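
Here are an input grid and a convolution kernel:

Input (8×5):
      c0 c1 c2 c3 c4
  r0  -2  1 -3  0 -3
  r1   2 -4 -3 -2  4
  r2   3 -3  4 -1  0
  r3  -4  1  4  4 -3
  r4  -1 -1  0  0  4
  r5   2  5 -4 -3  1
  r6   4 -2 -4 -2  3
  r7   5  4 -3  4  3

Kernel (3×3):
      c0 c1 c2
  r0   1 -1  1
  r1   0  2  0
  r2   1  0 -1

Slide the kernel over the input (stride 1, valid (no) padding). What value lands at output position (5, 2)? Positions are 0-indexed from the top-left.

-10

The receptive field on the input at this output position is [-4 -3 1 / -4 -2 3 / -3 4 3]. Elementwise product with the kernel and sum: -4·1 + -3·-1 + 1·1 + -2·2 + -3·1 + 3·-1.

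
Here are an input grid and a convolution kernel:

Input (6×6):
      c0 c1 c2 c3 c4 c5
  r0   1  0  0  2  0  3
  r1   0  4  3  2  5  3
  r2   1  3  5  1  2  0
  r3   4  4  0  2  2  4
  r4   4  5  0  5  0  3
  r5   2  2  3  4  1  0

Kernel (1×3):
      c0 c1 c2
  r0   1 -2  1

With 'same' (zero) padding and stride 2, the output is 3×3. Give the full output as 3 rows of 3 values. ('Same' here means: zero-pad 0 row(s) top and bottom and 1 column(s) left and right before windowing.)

Output[0,0]: The receptive field on the zero-padded input at this output position is [0 1 0]. Elementwise product with the kernel and sum: 0·1 + 1·-2 + 0·1.
Output[0,1]: The receptive field on the zero-padded input at this output position is [0 0 2]. Elementwise product with the kernel and sum: 0·1 + 0·-2 + 2·1.

-2 2 5
1 -6 -3
-3 10 8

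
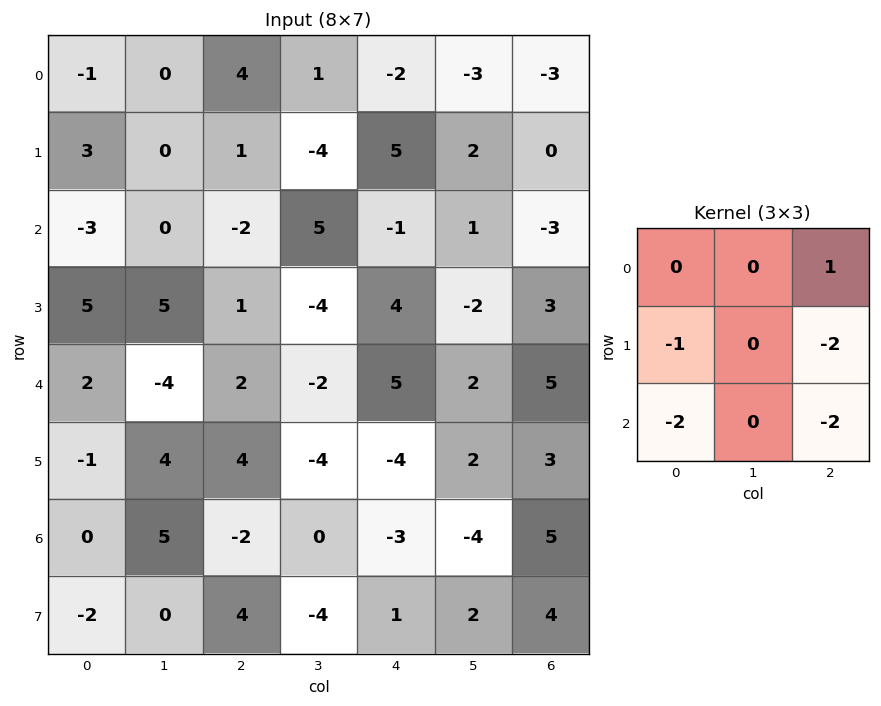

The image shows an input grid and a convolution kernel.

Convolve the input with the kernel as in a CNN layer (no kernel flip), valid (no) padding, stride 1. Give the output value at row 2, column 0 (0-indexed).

The receptive field on the input at this output position is [-3 0 -2 / 5 5 1 / 2 -4 2]. Elementwise product with the kernel and sum: -2·1 + 5·-1 + 1·-2 + 2·-2 + 2·-2.

-17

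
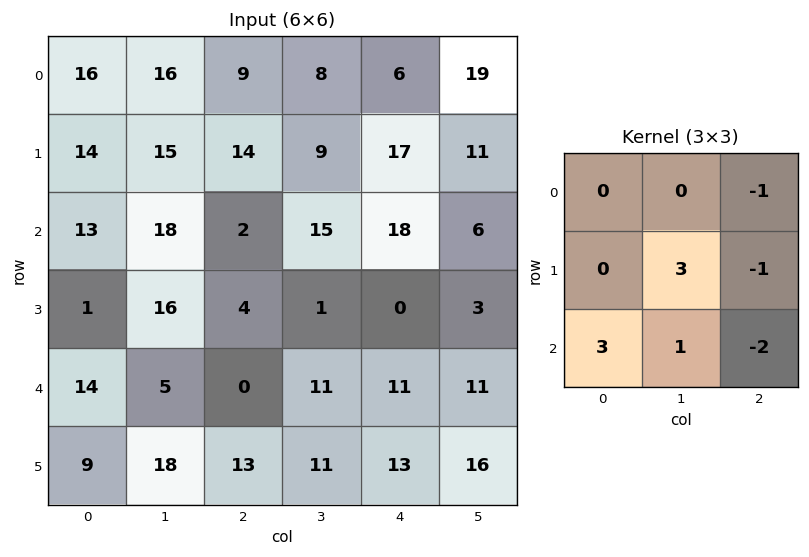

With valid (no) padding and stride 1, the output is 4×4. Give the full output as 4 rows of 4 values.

75 51 -11 72
49 32 23 34
89 -11 -26 13
30 33 46 33

Output[0,0]: The receptive field on the input at this output position is [16 16 9 / 14 15 14 / 13 18 2]. Elementwise product with the kernel and sum: 9·-1 + 15·3 + 14·-1 + 13·3 + 18·1 + 2·-2.
Output[0,1]: The receptive field on the input at this output position is [16 9 8 / 15 14 9 / 18 2 15]. Elementwise product with the kernel and sum: 8·-1 + 14·3 + 9·-1 + 18·3 + 2·1 + 15·-2.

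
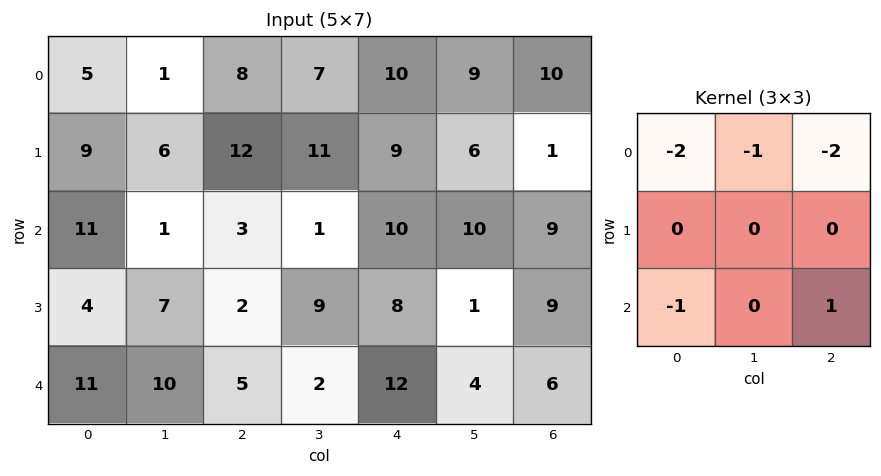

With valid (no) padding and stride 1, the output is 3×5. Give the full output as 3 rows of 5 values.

Output[0,0]: The receptive field on the input at this output position is [5 1 8 / 9 6 12 / 11 1 3]. Elementwise product with the kernel and sum: 5·-2 + 1·-1 + 8·-2 + 11·-1 + 3·1.
Output[0,1]: The receptive field on the input at this output position is [1 8 7 / 6 12 11 / 1 3 1]. Elementwise product with the kernel and sum: 1·-2 + 8·-1 + 7·-2 + 1·-1 + 1·1.

-35 -24 -36 -33 -50
-50 -44 -47 -51 -25
-35 -15 -20 -30 -54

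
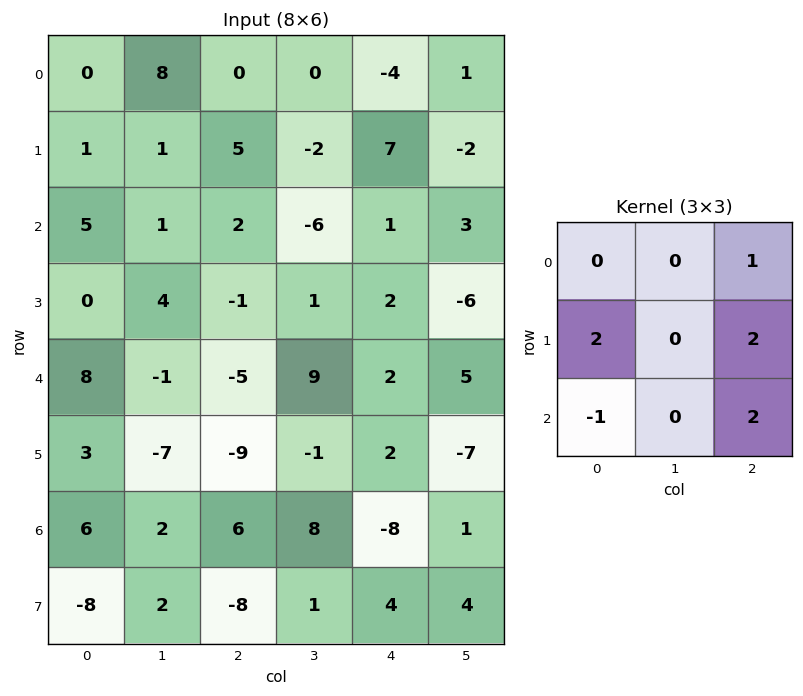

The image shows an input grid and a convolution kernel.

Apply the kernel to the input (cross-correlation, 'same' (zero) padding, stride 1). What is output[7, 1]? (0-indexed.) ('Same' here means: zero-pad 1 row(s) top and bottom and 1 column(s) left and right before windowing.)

The receptive field on the zero-padded input at this output position is [6 2 6 / -8 2 -8 / 0 0 0]. Elementwise product with the kernel and sum: 6·1 + -8·2 + -8·2 + 0·-1 + 0·2.

-26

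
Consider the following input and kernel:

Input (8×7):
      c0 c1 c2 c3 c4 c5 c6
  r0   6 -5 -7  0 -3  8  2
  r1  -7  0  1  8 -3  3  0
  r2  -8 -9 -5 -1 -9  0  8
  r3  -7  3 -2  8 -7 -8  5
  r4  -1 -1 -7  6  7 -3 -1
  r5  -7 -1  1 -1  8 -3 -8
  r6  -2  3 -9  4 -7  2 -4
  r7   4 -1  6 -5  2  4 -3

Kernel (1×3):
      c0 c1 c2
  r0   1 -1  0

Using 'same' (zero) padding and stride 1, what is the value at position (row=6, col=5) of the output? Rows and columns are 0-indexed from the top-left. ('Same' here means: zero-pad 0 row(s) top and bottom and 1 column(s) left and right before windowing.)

The receptive field on the zero-padded input at this output position is [-7 2 -4]. Elementwise product with the kernel and sum: -7·1 + 2·-1.

-9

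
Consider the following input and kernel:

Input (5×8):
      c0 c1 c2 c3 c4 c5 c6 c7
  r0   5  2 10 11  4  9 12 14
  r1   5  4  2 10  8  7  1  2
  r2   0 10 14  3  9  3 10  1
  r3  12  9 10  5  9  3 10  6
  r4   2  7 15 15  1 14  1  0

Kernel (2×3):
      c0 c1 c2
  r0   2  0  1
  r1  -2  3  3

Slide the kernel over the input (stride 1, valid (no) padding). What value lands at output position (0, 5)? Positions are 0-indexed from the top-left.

27

The receptive field on the input at this output position is [9 12 14 / 7 1 2]. Elementwise product with the kernel and sum: 9·2 + 14·1 + 7·-2 + 1·3 + 2·3.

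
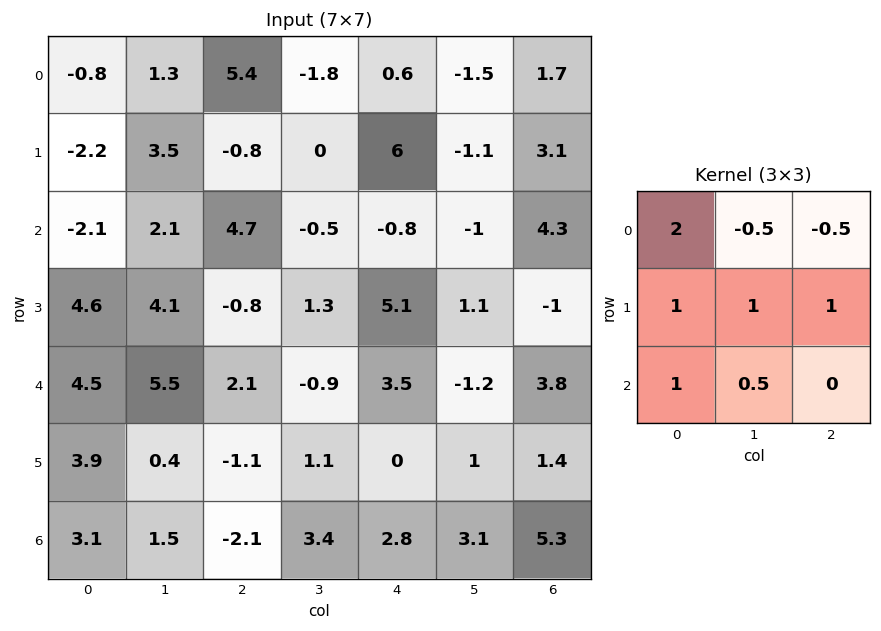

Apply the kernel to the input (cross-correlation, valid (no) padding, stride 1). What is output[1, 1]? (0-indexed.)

17.4

The receptive field on the input at this output position is [3.5 -0.8 0 / 2.1 4.7 -0.5 / 4.1 -0.8 1.3]. Elementwise product with the kernel and sum: 3.5·2 + -0.8·-0.5 + 0·-0.5 + 2.1·1 + 4.7·1 + -0.5·1 + 4.1·1 + -0.8·0.5.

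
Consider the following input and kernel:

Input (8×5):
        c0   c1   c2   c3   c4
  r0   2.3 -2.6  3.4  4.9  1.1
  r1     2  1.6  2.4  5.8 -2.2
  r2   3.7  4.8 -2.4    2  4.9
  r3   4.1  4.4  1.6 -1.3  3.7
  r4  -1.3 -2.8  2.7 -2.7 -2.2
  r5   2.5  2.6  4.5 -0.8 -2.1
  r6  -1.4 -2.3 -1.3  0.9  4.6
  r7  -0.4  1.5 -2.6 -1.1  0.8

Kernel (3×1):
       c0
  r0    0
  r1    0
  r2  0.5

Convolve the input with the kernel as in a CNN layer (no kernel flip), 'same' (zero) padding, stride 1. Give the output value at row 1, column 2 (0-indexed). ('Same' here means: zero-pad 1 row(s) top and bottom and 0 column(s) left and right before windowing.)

The receptive field on the zero-padded input at this output position is [3.4 / 2.4 / -2.4]. Elementwise product with the kernel and sum: -2.4·0.5.

-1.2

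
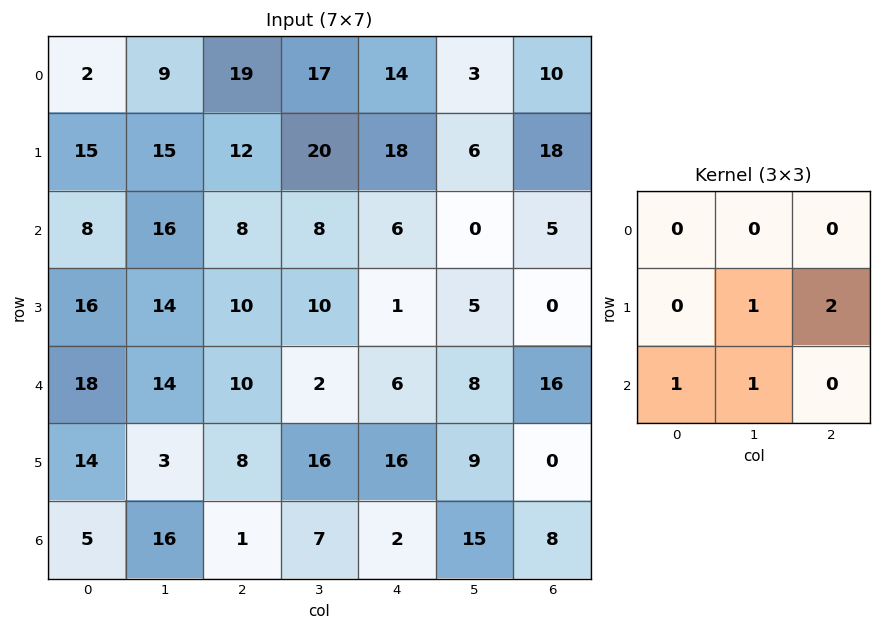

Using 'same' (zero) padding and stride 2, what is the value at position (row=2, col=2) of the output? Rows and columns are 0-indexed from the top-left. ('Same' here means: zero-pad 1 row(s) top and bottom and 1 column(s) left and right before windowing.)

The receptive field on the zero-padded input at this output position is [10 1 5 / 2 6 8 / 16 16 9]. Elementwise product with the kernel and sum: 6·1 + 8·2 + 16·1 + 16·1.

54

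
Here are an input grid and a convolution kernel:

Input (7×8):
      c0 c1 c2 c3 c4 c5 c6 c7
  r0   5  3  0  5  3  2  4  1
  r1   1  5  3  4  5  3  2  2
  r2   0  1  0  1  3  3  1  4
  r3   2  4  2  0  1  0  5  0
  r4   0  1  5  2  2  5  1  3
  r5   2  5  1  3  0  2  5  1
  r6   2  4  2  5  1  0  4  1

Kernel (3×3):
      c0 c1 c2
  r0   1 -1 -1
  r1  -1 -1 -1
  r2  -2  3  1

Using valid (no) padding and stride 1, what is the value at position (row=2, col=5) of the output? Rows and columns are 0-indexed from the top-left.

-11

The receptive field on the input at this output position is [3 1 4 / 0 5 0 / 5 1 3]. Elementwise product with the kernel and sum: 3·1 + 1·-1 + 4·-1 + 0·-1 + 5·-1 + 0·-1 + 5·-2 + 1·3 + 3·1.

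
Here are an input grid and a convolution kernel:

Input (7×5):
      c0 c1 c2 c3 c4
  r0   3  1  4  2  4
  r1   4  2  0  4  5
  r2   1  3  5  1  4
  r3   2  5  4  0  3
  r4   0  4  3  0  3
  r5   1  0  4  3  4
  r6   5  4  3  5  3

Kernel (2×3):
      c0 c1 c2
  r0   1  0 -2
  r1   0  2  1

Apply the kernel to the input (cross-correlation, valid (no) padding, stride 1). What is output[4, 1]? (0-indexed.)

The receptive field on the input at this output position is [4 3 0 / 0 4 3]. Elementwise product with the kernel and sum: 4·1 + 0·-2 + 4·2 + 3·1.

15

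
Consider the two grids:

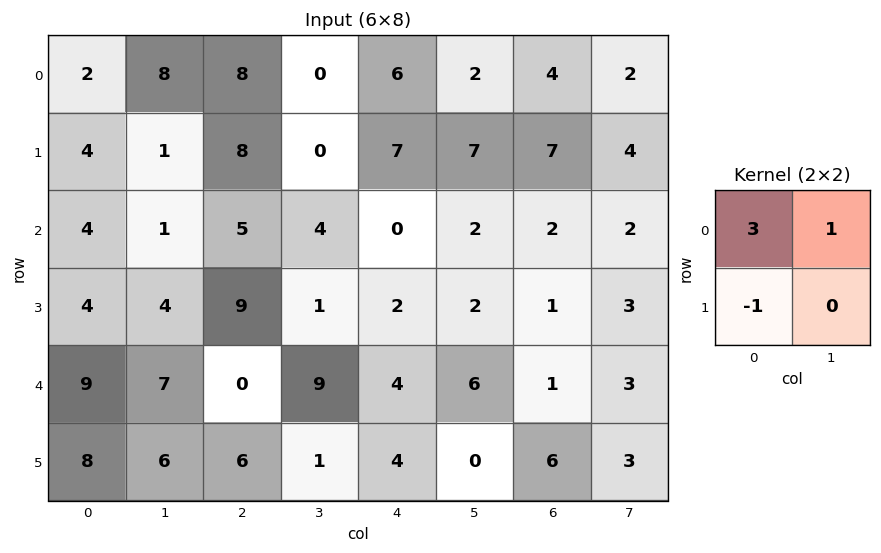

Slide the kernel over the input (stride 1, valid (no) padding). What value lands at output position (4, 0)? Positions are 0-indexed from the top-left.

The receptive field on the input at this output position is [9 7 / 8 6]. Elementwise product with the kernel and sum: 9·3 + 7·1 + 8·-1.

26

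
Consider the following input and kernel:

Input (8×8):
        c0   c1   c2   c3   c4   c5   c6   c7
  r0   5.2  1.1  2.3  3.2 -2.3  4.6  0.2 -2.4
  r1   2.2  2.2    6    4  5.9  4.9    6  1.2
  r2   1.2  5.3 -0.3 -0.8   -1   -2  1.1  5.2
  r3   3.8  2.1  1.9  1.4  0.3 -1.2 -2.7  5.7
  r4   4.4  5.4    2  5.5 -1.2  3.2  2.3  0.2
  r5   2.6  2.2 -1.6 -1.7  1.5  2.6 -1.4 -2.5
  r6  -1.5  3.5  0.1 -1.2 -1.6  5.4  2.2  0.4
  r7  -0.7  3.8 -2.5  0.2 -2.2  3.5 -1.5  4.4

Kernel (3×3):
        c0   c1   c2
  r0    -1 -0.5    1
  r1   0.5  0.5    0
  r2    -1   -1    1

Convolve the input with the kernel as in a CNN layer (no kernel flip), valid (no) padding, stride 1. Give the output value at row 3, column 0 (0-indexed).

-4.45

The receptive field on the input at this output position is [3.8 2.1 1.9 / 4.4 5.4 2 / 2.6 2.2 -1.6]. Elementwise product with the kernel and sum: 3.8·-1 + 2.1·-0.5 + 1.9·1 + 4.4·0.5 + 5.4·0.5 + 2.6·-1 + 2.2·-1 + -1.6·1.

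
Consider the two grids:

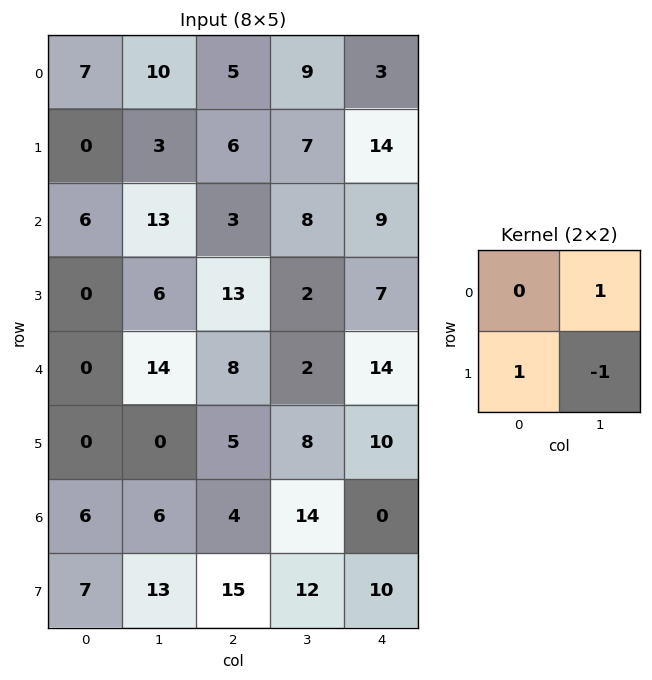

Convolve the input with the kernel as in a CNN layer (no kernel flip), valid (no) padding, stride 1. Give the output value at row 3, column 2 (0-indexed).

The receptive field on the input at this output position is [13 2 / 8 2]. Elementwise product with the kernel and sum: 2·1 + 8·1 + 2·-1.

8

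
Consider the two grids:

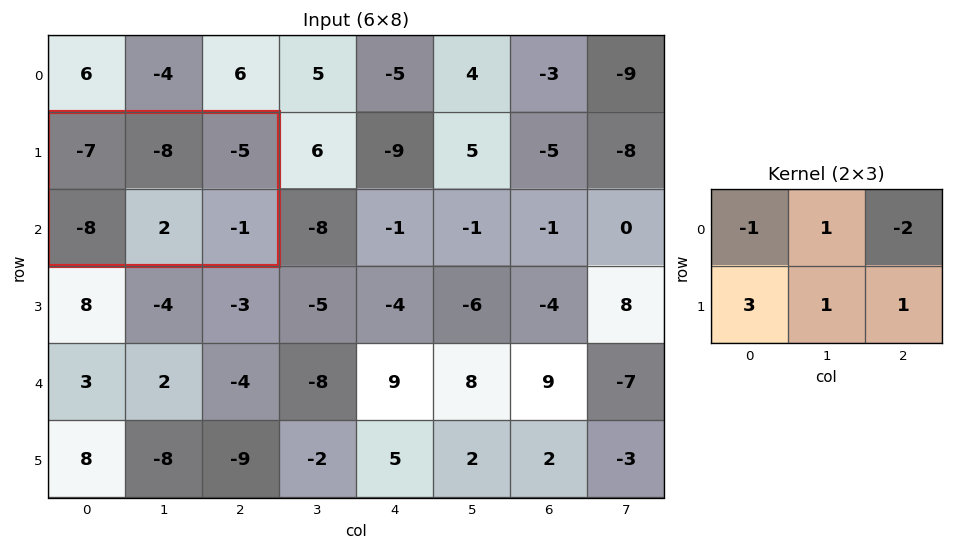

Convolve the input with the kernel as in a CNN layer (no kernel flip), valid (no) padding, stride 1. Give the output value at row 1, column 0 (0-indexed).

The receptive field on the input at this output position is [-7 -8 -5 / -8 2 -1]. Elementwise product with the kernel and sum: -7·-1 + -8·1 + -5·-2 + -8·3 + 2·1 + -1·1.

-14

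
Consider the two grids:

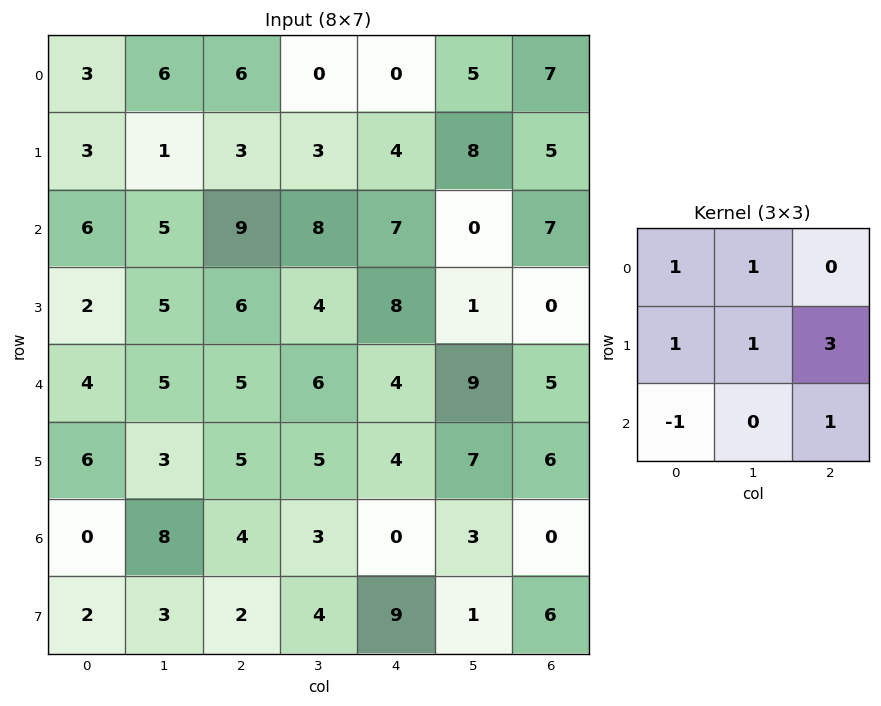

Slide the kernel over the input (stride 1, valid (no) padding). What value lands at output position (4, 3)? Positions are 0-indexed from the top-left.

40

The receptive field on the input at this output position is [6 4 9 / 5 4 7 / 3 0 3]. Elementwise product with the kernel and sum: 6·1 + 4·1 + 5·1 + 4·1 + 7·3 + 3·-1 + 3·1.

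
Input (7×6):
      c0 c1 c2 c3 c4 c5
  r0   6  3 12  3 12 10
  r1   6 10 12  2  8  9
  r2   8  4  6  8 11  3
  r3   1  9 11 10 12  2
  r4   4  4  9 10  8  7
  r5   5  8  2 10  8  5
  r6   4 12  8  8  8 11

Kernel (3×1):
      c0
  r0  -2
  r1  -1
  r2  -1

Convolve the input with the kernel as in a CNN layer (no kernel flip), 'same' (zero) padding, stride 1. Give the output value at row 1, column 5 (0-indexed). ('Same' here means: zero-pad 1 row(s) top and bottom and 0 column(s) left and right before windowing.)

The receptive field on the zero-padded input at this output position is [10 / 9 / 3]. Elementwise product with the kernel and sum: 10·-2 + 9·-1 + 3·-1.

-32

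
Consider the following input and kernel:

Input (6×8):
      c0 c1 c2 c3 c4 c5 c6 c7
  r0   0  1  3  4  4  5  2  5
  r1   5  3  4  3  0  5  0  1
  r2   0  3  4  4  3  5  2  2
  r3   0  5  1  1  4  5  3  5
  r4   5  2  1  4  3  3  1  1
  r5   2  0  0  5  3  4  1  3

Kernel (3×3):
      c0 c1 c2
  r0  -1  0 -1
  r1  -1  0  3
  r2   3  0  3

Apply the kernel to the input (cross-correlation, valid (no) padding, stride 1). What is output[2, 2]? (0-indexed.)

16

The receptive field on the input at this output position is [4 4 3 / 1 1 4 / 1 4 3]. Elementwise product with the kernel and sum: 4·-1 + 3·-1 + 1·-1 + 4·3 + 1·3 + 3·3.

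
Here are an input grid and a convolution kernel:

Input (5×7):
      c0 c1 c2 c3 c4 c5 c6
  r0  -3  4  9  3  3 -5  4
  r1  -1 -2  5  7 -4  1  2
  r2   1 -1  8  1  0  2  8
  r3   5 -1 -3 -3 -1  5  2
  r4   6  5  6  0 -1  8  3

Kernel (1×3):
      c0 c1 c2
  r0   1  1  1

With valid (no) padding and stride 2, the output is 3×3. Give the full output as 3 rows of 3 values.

10 15 2
8 9 10
17 5 10

Output[0,0]: The receptive field on the input at this output position is [-3 4 9]. Elementwise product with the kernel and sum: -3·1 + 4·1 + 9·1.
Output[0,1]: The receptive field on the input at this output position is [9 3 3]. Elementwise product with the kernel and sum: 9·1 + 3·1 + 3·1.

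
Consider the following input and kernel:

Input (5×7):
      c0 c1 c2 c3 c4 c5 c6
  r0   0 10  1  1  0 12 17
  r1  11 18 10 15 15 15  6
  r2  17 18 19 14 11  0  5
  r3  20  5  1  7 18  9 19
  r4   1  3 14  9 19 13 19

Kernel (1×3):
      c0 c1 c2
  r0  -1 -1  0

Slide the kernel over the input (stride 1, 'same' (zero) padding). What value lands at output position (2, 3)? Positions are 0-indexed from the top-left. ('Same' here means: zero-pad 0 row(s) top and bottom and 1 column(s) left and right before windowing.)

The receptive field on the zero-padded input at this output position is [19 14 11]. Elementwise product with the kernel and sum: 19·-1 + 14·-1.

-33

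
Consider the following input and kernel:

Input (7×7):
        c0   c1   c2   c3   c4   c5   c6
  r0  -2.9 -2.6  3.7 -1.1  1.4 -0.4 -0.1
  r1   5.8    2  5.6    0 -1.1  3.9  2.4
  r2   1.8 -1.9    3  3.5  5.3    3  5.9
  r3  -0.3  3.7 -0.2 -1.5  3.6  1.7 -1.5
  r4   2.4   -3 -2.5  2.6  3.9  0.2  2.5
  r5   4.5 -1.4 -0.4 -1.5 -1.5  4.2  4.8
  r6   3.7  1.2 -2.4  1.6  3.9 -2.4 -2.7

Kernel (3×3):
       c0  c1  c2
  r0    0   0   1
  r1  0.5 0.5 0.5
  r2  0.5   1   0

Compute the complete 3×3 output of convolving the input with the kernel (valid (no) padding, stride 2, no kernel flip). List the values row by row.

Output[0,0]: The receptive field on the input at this output position is [-2.9 -2.6 3.7 / 5.8 2 5.6 / 1.8 -1.9 3]. Elementwise product with the kernel and sum: 3.7·1 + 5.8·0.5 + 2·0.5 + 5.6·0.5 + 1.8·0.5 + -1.9·1.
Output[0,1]: The receptive field on the input at this output position is [3.7 -1.1 1.4 / 5.6 0 -1.1 / 3 3.5 5.3]. Elementwise product with the kernel and sum: 1.4·1 + 5.6·0.5 + 0·0.5 + -1.1·0.5 + 3·0.5 + 3.5·1.

9.4 8.65 8.15
2.8 7.6 9.95
1.9 2.6 5.8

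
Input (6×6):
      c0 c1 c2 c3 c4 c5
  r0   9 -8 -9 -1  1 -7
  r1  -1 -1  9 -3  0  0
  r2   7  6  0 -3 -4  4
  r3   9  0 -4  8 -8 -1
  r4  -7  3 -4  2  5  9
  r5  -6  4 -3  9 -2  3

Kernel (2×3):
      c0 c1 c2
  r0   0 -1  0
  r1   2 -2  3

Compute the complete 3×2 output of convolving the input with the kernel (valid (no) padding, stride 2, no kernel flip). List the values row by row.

35 25
0 -45
-32 -32

Output[0,0]: The receptive field on the input at this output position is [9 -8 -9 / -1 -1 9]. Elementwise product with the kernel and sum: -8·-1 + -1·2 + -1·-2 + 9·3.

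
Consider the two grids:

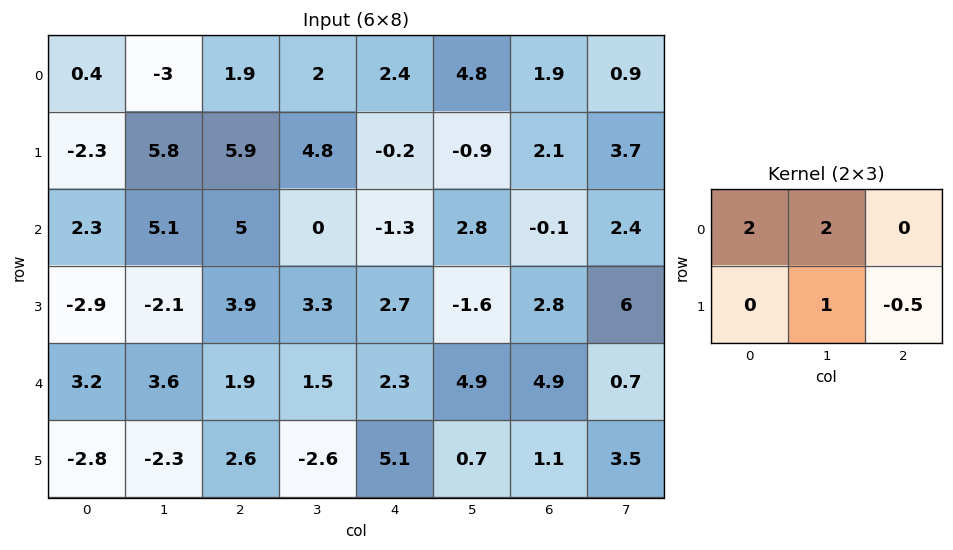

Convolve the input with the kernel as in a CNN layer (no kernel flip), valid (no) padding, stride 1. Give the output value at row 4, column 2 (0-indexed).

1.65

The receptive field on the input at this output position is [1.9 1.5 2.3 / 2.6 -2.6 5.1]. Elementwise product with the kernel and sum: 1.9·2 + 1.5·2 + -2.6·1 + 5.1·-0.5.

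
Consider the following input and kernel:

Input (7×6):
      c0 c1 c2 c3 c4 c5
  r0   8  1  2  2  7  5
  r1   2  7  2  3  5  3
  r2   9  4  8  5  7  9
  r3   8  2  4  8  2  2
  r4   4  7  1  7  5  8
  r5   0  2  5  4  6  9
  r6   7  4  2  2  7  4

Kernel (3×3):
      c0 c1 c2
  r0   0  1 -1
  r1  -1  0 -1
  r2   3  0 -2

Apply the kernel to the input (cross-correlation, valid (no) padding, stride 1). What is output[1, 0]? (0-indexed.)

The receptive field on the input at this output position is [2 7 2 / 9 4 8 / 8 2 4]. Elementwise product with the kernel and sum: 7·1 + 2·-1 + 9·-1 + 8·-1 + 8·3 + 4·-2.

4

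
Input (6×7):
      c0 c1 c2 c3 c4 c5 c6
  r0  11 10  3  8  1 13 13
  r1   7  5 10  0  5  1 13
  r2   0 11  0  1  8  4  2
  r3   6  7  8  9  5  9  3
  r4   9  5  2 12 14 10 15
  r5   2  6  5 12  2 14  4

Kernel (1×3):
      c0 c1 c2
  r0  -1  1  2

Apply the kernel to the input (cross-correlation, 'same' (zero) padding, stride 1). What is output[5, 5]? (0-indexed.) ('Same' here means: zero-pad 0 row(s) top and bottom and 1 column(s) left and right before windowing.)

The receptive field on the zero-padded input at this output position is [2 14 4]. Elementwise product with the kernel and sum: 2·-1 + 14·1 + 4·2.

20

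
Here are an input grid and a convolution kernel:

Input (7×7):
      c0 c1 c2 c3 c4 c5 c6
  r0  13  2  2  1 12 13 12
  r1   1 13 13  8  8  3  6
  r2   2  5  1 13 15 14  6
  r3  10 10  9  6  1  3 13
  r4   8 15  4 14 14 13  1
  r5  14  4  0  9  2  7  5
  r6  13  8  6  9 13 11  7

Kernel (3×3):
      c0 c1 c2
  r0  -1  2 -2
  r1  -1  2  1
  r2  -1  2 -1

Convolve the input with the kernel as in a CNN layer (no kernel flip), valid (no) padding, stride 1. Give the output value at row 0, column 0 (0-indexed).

The receptive field on the input at this output position is [13 2 2 / 1 13 13 / 2 5 1]. Elementwise product with the kernel and sum: 13·-1 + 2·2 + 2·-2 + 1·-1 + 13·2 + 13·1 + 2·-1 + 5·2 + 1·-1.

32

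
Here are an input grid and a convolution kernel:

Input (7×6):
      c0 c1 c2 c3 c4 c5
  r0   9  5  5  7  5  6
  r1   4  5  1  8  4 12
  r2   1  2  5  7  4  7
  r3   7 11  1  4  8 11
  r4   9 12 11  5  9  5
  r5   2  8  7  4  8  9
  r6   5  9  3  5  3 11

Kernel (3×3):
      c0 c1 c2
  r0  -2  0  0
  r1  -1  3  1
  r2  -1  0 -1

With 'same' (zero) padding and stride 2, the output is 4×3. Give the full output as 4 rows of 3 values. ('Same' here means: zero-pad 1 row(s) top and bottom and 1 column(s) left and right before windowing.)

27 4 -6
-6 -5 -19
31 -8 6
24 -11 7

Output[0,0]: The receptive field on the zero-padded input at this output position is [0 0 0 / 0 9 5 / 0 4 5]. Elementwise product with the kernel and sum: 0·-2 + 0·-1 + 9·3 + 5·1 + 0·-1 + 5·-1.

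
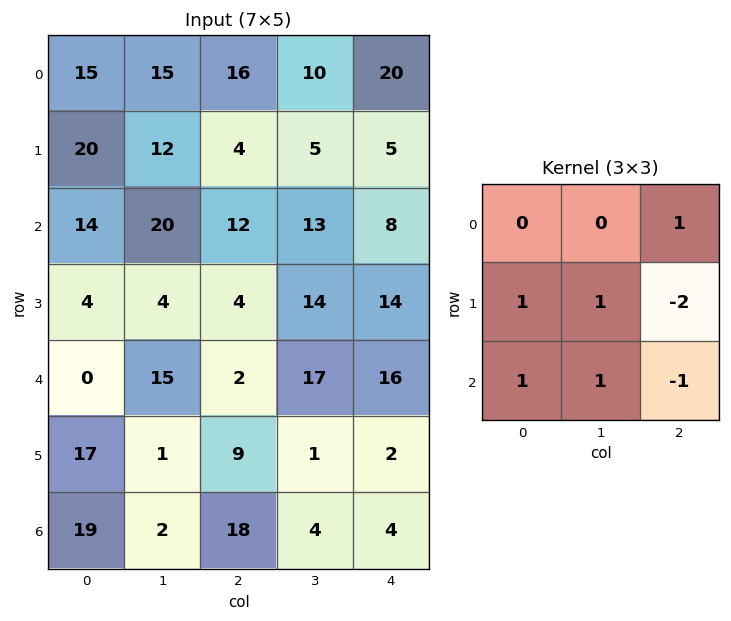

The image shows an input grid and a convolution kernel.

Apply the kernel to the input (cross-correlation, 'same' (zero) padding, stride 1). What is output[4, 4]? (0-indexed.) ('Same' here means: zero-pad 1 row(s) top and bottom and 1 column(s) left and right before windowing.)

The receptive field on the zero-padded input at this output position is [14 14 0 / 17 16 0 / 1 2 0]. Elementwise product with the kernel and sum: 0·1 + 17·1 + 16·1 + 0·-2 + 1·1 + 2·1 + 0·-1.

36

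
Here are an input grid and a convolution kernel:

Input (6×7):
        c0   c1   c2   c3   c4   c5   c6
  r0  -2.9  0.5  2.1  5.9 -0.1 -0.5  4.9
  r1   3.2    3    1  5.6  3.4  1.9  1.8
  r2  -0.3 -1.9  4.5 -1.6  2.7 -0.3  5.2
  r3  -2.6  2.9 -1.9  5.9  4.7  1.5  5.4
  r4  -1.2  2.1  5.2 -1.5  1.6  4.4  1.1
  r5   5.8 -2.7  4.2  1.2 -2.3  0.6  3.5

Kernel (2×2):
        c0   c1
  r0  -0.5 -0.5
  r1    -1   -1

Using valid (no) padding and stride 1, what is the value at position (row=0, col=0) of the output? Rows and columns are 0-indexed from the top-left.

-5

The receptive field on the input at this output position is [-2.9 0.5 / 3.2 3]. Elementwise product with the kernel and sum: -2.9·-0.5 + 0.5·-0.5 + 3.2·-1 + 3·-1.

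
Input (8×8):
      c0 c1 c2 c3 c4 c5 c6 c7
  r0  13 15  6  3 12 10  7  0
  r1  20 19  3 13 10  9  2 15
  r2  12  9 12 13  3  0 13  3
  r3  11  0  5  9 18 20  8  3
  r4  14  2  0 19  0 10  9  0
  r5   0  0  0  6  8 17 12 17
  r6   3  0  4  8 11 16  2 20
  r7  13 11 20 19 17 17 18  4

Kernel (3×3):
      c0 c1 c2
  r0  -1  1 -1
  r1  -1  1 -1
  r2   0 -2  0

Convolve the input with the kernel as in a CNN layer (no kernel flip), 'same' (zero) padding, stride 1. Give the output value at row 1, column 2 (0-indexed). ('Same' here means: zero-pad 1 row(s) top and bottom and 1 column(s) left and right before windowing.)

-65

The receptive field on the zero-padded input at this output position is [15 6 3 / 19 3 13 / 9 12 13]. Elementwise product with the kernel and sum: 15·-1 + 6·1 + 3·-1 + 19·-1 + 3·1 + 13·-1 + 12·-2.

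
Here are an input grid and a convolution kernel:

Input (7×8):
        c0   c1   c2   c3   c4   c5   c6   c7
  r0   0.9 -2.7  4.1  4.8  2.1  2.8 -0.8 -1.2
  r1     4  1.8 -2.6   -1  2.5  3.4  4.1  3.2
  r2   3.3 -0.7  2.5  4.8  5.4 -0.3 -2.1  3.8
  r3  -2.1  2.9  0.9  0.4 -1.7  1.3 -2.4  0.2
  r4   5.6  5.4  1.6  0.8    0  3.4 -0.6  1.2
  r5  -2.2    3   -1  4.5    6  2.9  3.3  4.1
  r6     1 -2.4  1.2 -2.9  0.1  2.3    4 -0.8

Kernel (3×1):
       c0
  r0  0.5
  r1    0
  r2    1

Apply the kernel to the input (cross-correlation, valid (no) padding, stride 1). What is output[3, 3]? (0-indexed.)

4.7

The receptive field on the input at this output position is [0.4 / 0.8 / 4.5]. Elementwise product with the kernel and sum: 0.4·0.5 + 4.5·1.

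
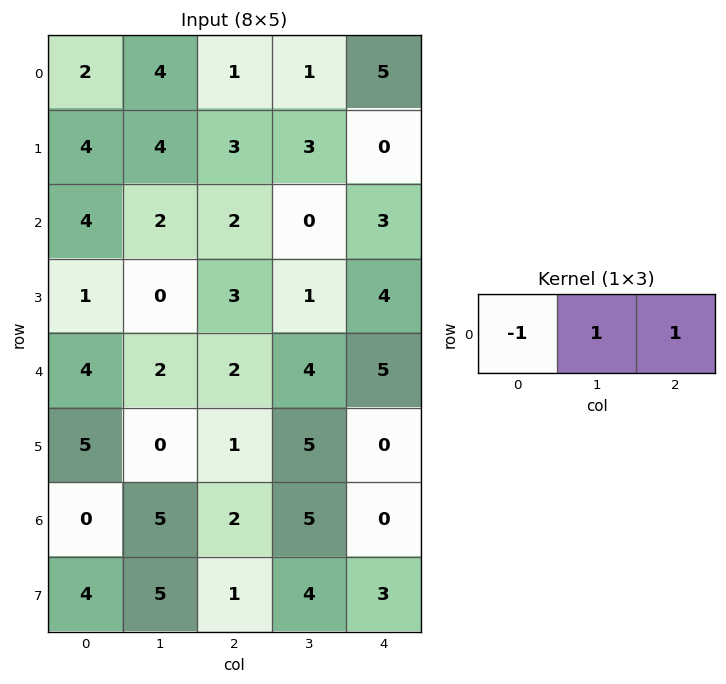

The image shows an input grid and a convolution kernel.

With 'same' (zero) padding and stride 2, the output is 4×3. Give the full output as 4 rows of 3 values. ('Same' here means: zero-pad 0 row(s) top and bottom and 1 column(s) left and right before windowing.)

Output[0,0]: The receptive field on the zero-padded input at this output position is [0 2 4]. Elementwise product with the kernel and sum: 0·-1 + 2·1 + 4·1.
Output[0,1]: The receptive field on the zero-padded input at this output position is [4 1 1]. Elementwise product with the kernel and sum: 4·-1 + 1·1 + 1·1.

6 -2 4
6 0 3
6 4 1
5 2 -5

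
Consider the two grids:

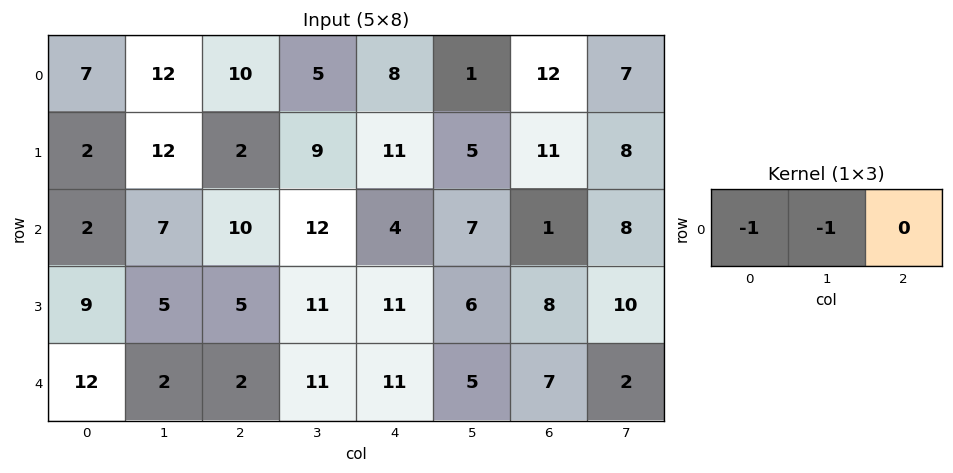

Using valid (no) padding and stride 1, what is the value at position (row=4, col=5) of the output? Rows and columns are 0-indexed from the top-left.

The receptive field on the input at this output position is [5 7 2]. Elementwise product with the kernel and sum: 5·-1 + 7·-1.

-12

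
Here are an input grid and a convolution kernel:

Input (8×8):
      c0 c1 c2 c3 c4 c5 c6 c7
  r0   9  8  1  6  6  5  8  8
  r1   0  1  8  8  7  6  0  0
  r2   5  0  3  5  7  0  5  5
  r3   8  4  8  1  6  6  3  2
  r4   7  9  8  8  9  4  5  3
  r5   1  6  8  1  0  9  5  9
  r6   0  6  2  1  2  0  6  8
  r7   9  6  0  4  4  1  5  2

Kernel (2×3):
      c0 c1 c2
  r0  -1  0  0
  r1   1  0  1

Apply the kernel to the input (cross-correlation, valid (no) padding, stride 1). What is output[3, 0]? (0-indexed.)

The receptive field on the input at this output position is [8 4 8 / 7 9 8]. Elementwise product with the kernel and sum: 8·-1 + 7·1 + 8·1.

7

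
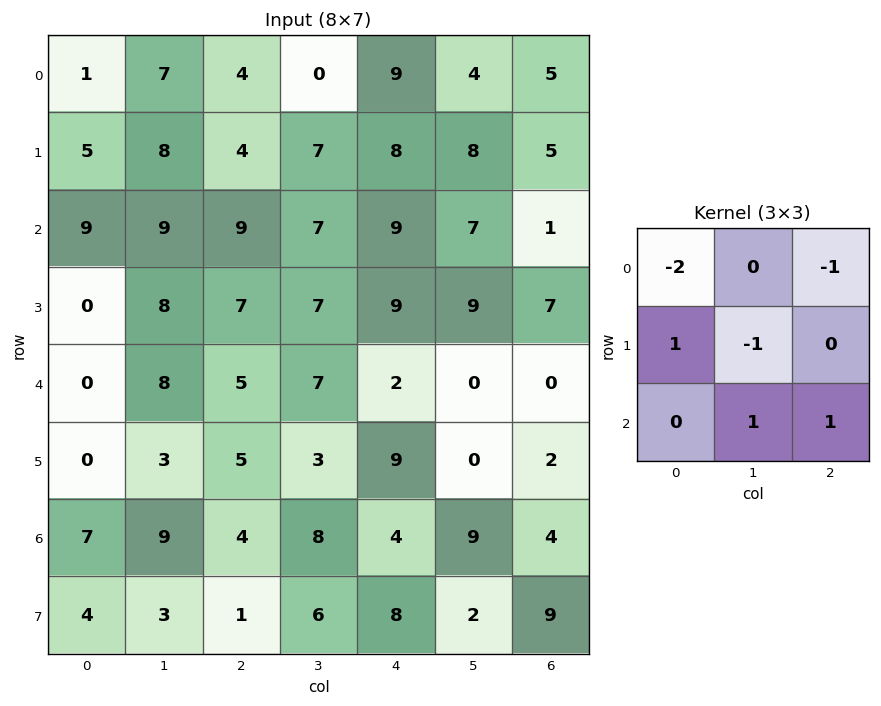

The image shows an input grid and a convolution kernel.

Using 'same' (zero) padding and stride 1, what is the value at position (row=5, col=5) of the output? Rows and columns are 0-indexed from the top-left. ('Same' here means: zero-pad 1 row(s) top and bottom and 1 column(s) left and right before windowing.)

The receptive field on the zero-padded input at this output position is [2 0 0 / 9 0 2 / 4 9 4]. Elementwise product with the kernel and sum: 2·-2 + 0·-1 + 9·1 + 0·-1 + 9·1 + 4·1.

18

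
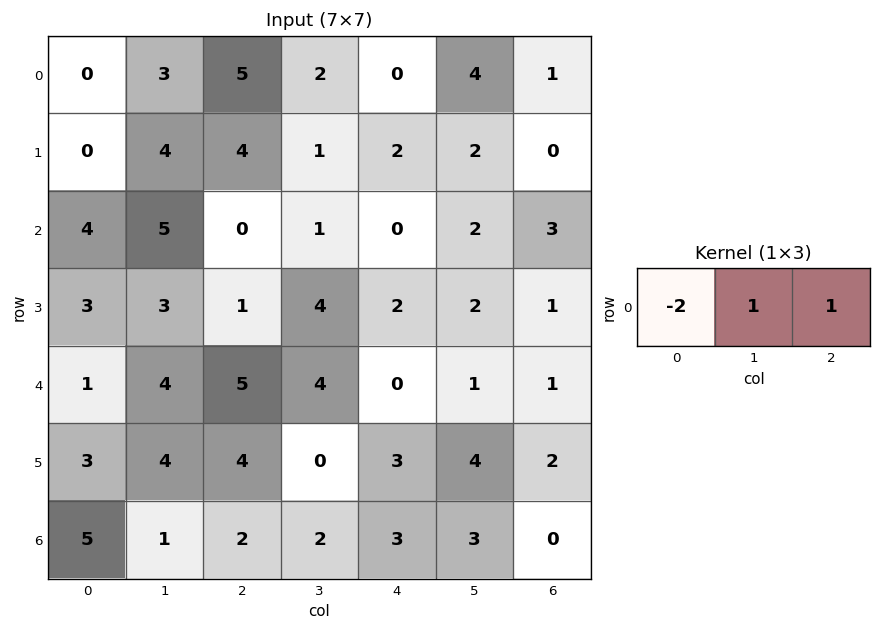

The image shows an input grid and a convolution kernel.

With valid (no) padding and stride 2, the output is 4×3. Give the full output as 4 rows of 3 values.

Output[0,0]: The receptive field on the input at this output position is [0 3 5]. Elementwise product with the kernel and sum: 0·-2 + 3·1 + 5·1.
Output[0,1]: The receptive field on the input at this output position is [5 2 0]. Elementwise product with the kernel and sum: 5·-2 + 2·1 + 0·1.

8 -8 5
-3 1 5
7 -6 2
-7 1 -3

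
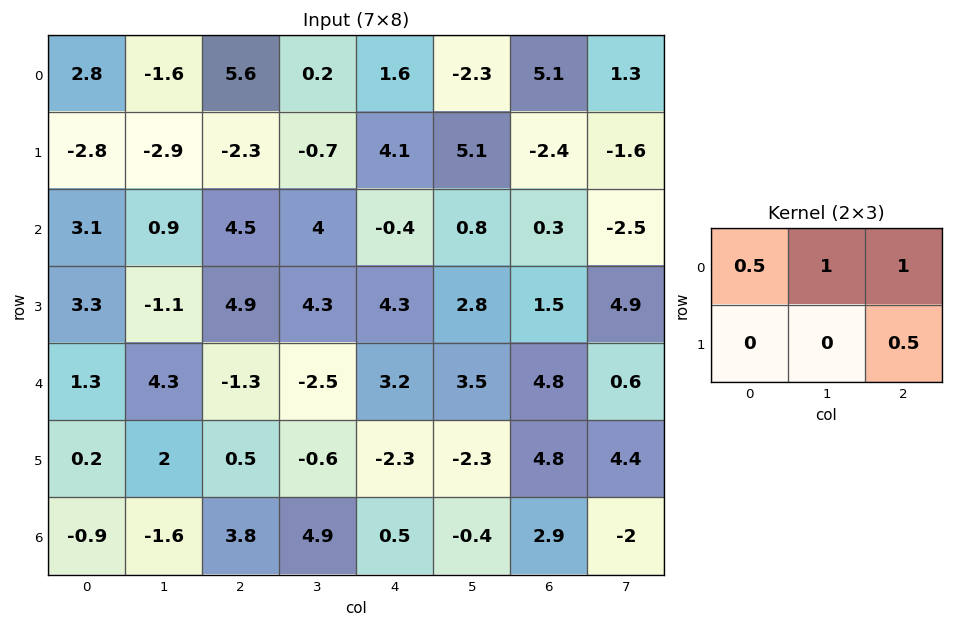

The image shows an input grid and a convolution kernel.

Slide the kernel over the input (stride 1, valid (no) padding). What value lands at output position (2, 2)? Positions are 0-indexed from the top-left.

The receptive field on the input at this output position is [4.5 4 -0.4 / 4.9 4.3 4.3]. Elementwise product with the kernel and sum: 4.5·0.5 + 4·1 + -0.4·1 + 4.3·0.5.

8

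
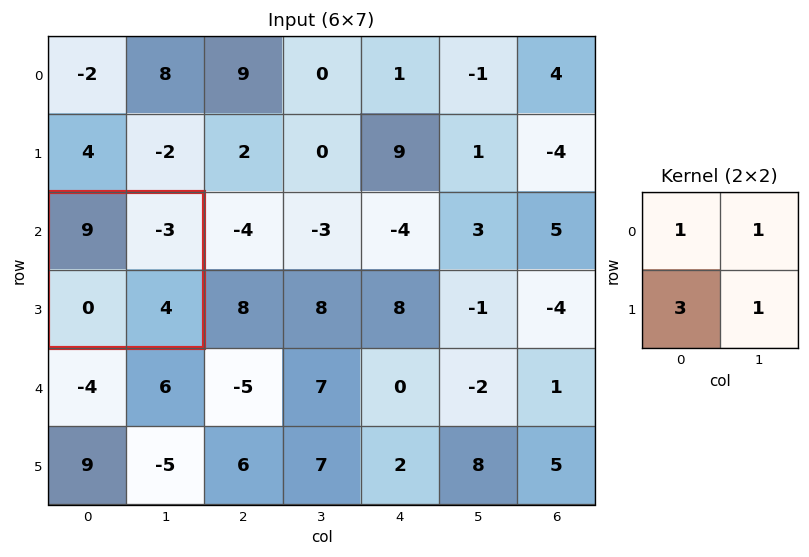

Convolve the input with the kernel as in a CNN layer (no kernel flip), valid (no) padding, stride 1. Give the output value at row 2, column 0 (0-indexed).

The receptive field on the input at this output position is [9 -3 / 0 4]. Elementwise product with the kernel and sum: 9·1 + -3·1 + 0·3 + 4·1.

10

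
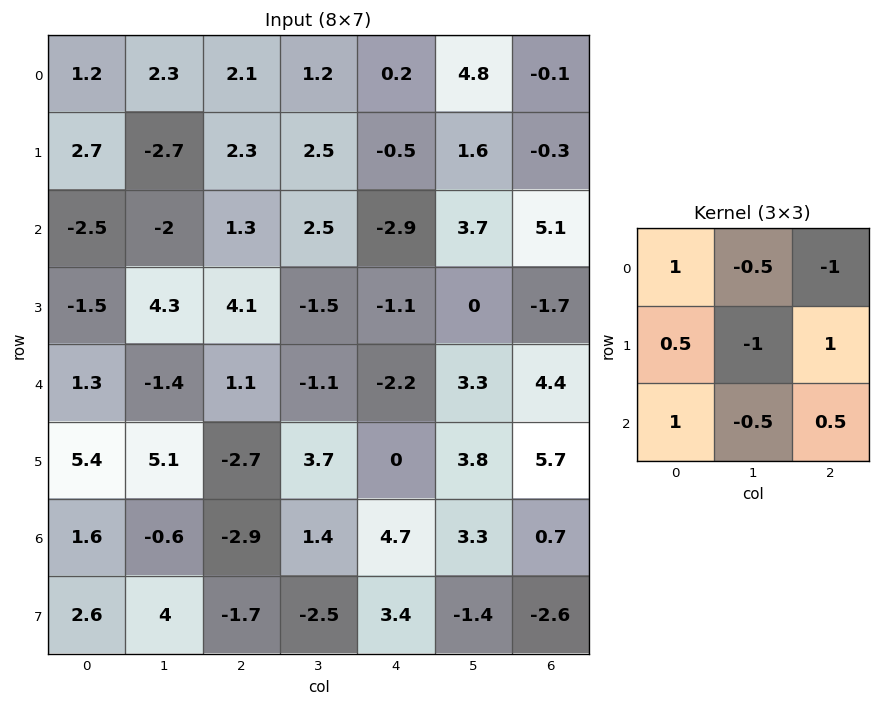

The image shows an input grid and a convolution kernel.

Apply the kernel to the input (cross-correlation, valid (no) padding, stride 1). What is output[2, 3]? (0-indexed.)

2.25

The receptive field on the input at this output position is [2.5 -2.9 3.7 / -1.5 -1.1 0 / -1.1 -2.2 3.3]. Elementwise product with the kernel and sum: 2.5·1 + -2.9·-0.5 + 3.7·-1 + -1.5·0.5 + -1.1·-1 + 0·1 + -1.1·1 + -2.2·-0.5 + 3.3·0.5.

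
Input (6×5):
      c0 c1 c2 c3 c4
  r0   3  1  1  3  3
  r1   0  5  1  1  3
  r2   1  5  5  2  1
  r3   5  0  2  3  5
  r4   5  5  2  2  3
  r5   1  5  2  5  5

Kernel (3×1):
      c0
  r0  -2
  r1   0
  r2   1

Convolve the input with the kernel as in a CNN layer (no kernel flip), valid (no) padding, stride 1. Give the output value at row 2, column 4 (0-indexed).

The receptive field on the input at this output position is [1 / 5 / 3]. Elementwise product with the kernel and sum: 1·-2 + 3·1.

1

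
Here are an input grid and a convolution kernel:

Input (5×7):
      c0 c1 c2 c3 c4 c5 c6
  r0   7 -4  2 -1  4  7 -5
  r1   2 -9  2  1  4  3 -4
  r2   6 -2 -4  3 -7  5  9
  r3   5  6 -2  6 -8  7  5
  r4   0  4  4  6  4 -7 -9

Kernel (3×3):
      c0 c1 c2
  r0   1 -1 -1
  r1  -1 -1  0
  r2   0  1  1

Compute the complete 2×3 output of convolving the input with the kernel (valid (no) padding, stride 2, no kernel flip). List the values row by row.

Output[0,0]: The receptive field on the input at this output position is [7 -4 2 / 2 -9 2 / 6 -2 -4]. Elementwise product with the kernel and sum: 7·1 + -4·-1 + 2·-1 + 2·-1 + -9·-1 + -2·1 + -4·1.
Output[0,1]: The receptive field on the input at this output position is [2 -1 4 / 2 1 4 / -4 3 -7]. Elementwise product with the kernel and sum: 2·1 + -1·-1 + 4·-1 + 2·-1 + 1·-1 + 3·1 + -7·1.

10 -8 9
9 6 -36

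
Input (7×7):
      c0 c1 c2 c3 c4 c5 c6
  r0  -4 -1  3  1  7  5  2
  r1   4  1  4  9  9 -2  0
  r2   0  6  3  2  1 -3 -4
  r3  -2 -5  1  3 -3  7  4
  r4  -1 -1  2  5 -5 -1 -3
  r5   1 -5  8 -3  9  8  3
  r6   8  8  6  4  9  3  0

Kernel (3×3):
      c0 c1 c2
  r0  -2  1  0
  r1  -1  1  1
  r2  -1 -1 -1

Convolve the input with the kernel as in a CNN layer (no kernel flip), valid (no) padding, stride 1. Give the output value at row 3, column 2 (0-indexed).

The receptive field on the input at this output position is [1 3 -3 / 2 5 -5 / 8 -3 9]. Elementwise product with the kernel and sum: 1·-2 + 3·1 + 2·-1 + 5·1 + -5·1 + 8·-1 + -3·-1 + 9·-1.

-15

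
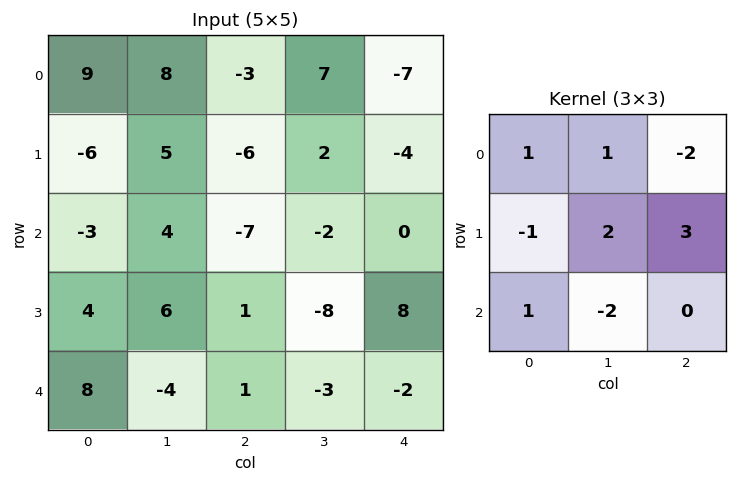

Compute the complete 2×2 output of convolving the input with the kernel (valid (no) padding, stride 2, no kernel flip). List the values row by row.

Output[0,0]: The receptive field on the input at this output position is [9 8 -3 / -6 5 -6 / -3 4 -7]. Elementwise product with the kernel and sum: 9·1 + 8·1 + -3·-2 + -6·-1 + 5·2 + -6·3 + -3·1 + 4·-2.

10 13
42 5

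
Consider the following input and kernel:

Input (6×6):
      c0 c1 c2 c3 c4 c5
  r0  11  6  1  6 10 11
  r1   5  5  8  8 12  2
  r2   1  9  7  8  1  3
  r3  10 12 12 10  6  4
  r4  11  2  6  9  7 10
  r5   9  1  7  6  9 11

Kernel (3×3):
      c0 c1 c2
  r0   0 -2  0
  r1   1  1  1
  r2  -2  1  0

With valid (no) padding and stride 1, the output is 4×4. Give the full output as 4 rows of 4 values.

Output[0,0]: The receptive field on the input at this output position is [11 6 1 / 5 5 8 / 1 9 7]. Elementwise product with the kernel and sum: 6·-2 + 5·1 + 5·1 + 8·1 + 1·-2 + 9·1.
Output[0,1]: The receptive field on the input at this output position is [6 1 6 / 5 8 8 / 9 7 8]. Elementwise product with the kernel and sum: 1·-2 + 5·1 + 8·1 + 8·1 + 9·-2 + 7·1.

13 8 10 -13
-1 -4 -14 -26
-4 22 9 7
-22 -2 -6 11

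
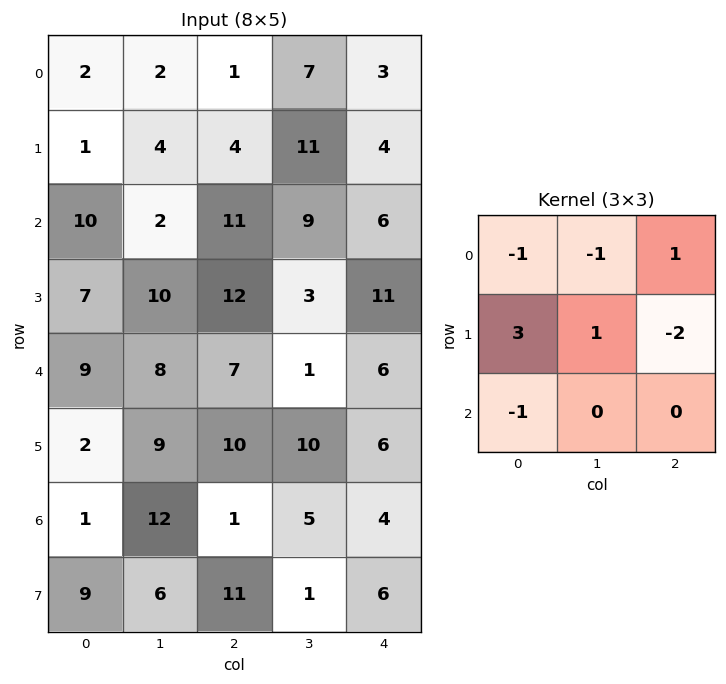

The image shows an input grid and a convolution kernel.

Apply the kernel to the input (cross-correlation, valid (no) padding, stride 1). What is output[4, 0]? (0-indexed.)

The receptive field on the input at this output position is [9 8 7 / 2 9 10 / 1 12 1]. Elementwise product with the kernel and sum: 9·-1 + 8·-1 + 7·1 + 2·3 + 9·1 + 10·-2 + 1·-1.

-16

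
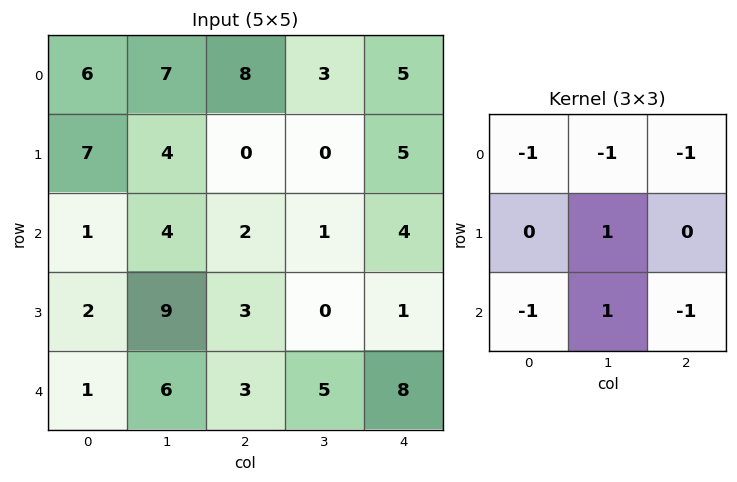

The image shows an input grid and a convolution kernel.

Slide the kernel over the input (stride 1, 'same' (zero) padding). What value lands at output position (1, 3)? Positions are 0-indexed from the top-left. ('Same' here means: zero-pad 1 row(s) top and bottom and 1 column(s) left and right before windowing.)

-21

The receptive field on the zero-padded input at this output position is [8 3 5 / 0 0 5 / 2 1 4]. Elementwise product with the kernel and sum: 8·-1 + 3·-1 + 5·-1 + 0·1 + 2·-1 + 1·1 + 4·-1.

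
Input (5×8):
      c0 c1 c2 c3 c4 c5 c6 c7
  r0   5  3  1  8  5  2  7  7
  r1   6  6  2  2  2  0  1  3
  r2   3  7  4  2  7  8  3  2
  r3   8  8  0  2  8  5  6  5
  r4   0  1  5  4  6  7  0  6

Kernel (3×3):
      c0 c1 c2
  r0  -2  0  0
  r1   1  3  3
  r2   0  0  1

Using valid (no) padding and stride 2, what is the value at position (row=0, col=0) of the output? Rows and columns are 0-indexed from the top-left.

The receptive field on the input at this output position is [5 3 1 / 6 6 2 / 3 7 4]. Elementwise product with the kernel and sum: 5·-2 + 6·1 + 6·3 + 2·3 + 4·1.

24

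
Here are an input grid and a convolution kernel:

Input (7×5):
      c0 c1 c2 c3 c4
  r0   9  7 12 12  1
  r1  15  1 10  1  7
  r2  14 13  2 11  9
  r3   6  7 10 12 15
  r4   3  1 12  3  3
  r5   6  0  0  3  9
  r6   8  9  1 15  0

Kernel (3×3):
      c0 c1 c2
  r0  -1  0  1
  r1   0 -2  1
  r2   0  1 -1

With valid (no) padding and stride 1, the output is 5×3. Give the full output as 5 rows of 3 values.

Output[0,0]: The receptive field on the input at this output position is [9 7 12 / 15 1 10 / 14 13 2]. Elementwise product with the kernel and sum: 9·-1 + 12·1 + 1·-2 + 10·1 + 13·1 + 2·-1.
Output[0,1]: The receptive field on the input at this output position is [7 12 12 / 1 10 1 / 13 2 11]. Elementwise product with the kernel and sum: 7·-1 + 12·1 + 10·-2 + 1·1 + 2·1 + 11·-1.

22 -23 -4
-32 5 -19
-27 -1 -2
14 -19 -4
17 -9 9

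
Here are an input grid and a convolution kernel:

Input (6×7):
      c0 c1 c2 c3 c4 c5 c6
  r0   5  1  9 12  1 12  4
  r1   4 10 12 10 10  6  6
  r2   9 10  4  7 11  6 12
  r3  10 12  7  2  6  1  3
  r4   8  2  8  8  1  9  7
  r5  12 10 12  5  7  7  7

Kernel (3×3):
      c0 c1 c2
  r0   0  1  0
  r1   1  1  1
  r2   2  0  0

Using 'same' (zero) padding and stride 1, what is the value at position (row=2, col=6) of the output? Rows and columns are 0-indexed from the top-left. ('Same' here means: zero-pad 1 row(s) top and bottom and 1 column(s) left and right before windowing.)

26

The receptive field on the zero-padded input at this output position is [6 6 0 / 6 12 0 / 1 3 0]. Elementwise product with the kernel and sum: 6·1 + 6·1 + 12·1 + 0·1 + 1·2.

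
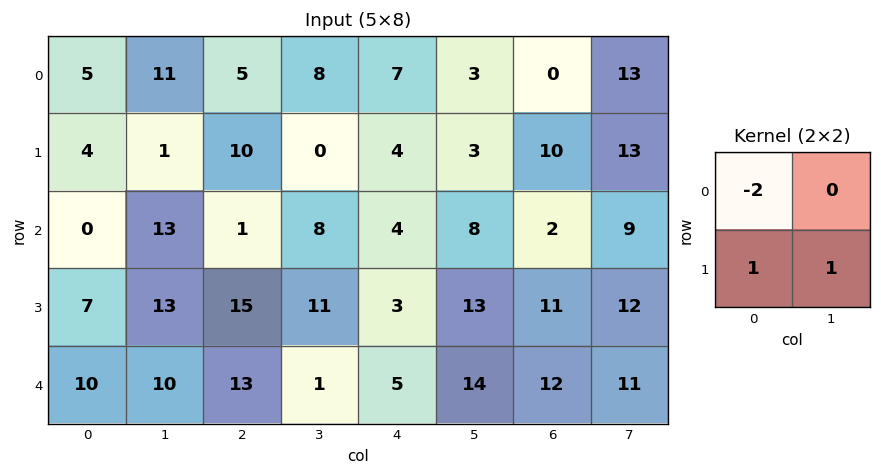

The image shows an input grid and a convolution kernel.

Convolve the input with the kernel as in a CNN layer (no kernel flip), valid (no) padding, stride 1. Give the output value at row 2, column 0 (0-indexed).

The receptive field on the input at this output position is [0 13 / 7 13]. Elementwise product with the kernel and sum: 0·-2 + 7·1 + 13·1.

20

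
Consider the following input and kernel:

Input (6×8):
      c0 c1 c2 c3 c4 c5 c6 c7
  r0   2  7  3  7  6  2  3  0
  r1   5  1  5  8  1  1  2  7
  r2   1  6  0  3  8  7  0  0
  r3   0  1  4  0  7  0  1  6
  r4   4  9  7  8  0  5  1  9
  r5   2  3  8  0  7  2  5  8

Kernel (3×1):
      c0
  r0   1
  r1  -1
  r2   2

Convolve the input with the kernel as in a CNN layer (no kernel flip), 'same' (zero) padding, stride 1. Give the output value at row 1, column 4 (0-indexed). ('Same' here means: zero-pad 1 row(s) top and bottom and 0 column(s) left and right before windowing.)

The receptive field on the zero-padded input at this output position is [6 / 1 / 8]. Elementwise product with the kernel and sum: 6·1 + 1·-1 + 8·2.

21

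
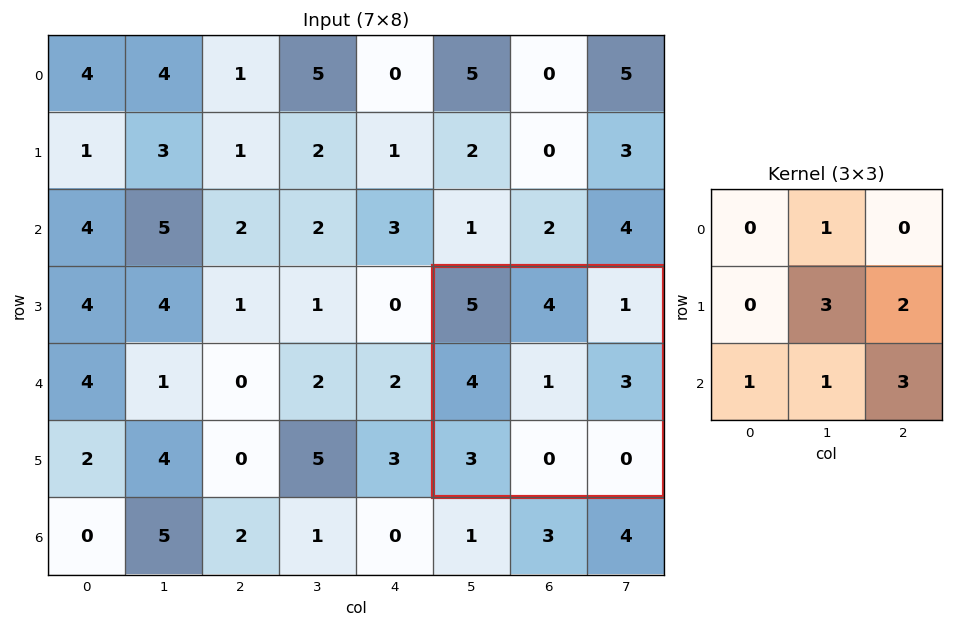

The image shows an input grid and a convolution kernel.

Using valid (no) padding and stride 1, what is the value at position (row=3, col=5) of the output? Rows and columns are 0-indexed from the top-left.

The receptive field on the input at this output position is [5 4 1 / 4 1 3 / 3 0 0]. Elementwise product with the kernel and sum: 4·1 + 1·3 + 3·2 + 3·1 + 0·1 + 0·3.

16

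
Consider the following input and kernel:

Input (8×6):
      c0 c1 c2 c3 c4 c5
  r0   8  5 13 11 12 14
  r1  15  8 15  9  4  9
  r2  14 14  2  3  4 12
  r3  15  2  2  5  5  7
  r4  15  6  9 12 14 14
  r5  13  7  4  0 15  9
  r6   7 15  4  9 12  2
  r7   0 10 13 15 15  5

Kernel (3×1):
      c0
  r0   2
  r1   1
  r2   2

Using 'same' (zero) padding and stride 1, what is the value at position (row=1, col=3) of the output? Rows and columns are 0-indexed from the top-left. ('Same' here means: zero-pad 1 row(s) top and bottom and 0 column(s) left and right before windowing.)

37

The receptive field on the zero-padded input at this output position is [11 / 9 / 3]. Elementwise product with the kernel and sum: 11·2 + 9·1 + 3·2.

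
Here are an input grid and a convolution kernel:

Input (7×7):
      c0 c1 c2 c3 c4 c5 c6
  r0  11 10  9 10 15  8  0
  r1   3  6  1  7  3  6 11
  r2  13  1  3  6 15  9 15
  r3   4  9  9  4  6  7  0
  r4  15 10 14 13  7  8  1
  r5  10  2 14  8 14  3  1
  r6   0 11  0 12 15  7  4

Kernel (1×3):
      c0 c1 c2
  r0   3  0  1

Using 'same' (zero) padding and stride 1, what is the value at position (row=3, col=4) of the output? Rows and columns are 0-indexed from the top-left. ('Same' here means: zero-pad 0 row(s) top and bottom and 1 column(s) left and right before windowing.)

19

The receptive field on the zero-padded input at this output position is [4 6 7]. Elementwise product with the kernel and sum: 4·3 + 7·1.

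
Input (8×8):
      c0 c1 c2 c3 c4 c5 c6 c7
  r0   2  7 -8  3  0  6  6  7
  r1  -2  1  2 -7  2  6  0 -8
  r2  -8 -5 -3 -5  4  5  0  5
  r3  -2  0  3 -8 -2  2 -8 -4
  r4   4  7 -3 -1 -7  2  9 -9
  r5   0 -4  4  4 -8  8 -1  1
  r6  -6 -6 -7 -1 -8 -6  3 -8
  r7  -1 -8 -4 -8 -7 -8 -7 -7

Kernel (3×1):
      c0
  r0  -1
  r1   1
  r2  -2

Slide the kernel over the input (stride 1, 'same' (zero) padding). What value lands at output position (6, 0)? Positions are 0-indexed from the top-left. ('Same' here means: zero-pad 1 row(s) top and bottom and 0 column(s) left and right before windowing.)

-4

The receptive field on the zero-padded input at this output position is [0 / -6 / -1]. Elementwise product with the kernel and sum: 0·-1 + -6·1 + -1·-2.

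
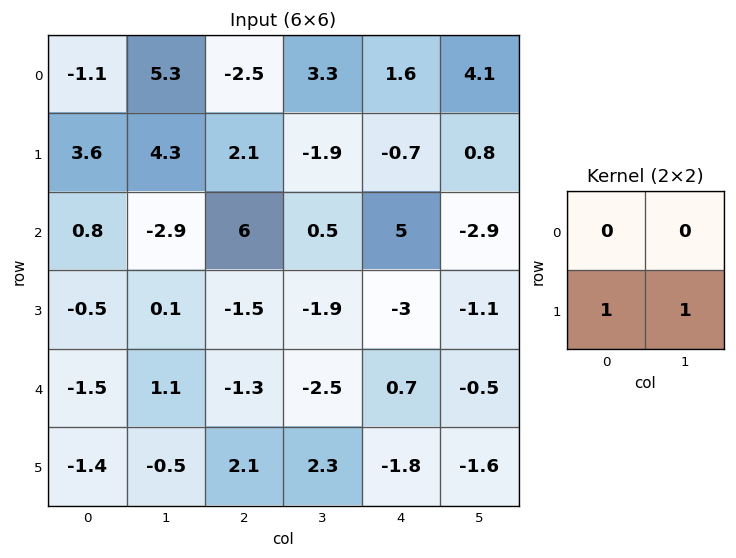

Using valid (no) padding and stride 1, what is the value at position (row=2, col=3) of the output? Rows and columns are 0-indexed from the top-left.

The receptive field on the input at this output position is [0.5 5 / -1.9 -3]. Elementwise product with the kernel and sum: -1.9·1 + -3·1.

-4.9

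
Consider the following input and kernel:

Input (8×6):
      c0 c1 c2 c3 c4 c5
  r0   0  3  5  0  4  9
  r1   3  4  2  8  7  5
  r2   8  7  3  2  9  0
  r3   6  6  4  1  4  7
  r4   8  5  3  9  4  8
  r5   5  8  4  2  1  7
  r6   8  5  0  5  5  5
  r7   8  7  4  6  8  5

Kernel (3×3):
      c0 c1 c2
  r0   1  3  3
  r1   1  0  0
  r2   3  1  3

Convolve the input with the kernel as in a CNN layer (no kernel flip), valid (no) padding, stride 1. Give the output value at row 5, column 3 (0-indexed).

72

The receptive field on the input at this output position is [2 1 7 / 5 5 5 / 6 8 5]. Elementwise product with the kernel and sum: 2·1 + 1·3 + 7·3 + 5·1 + 6·3 + 8·1 + 5·3.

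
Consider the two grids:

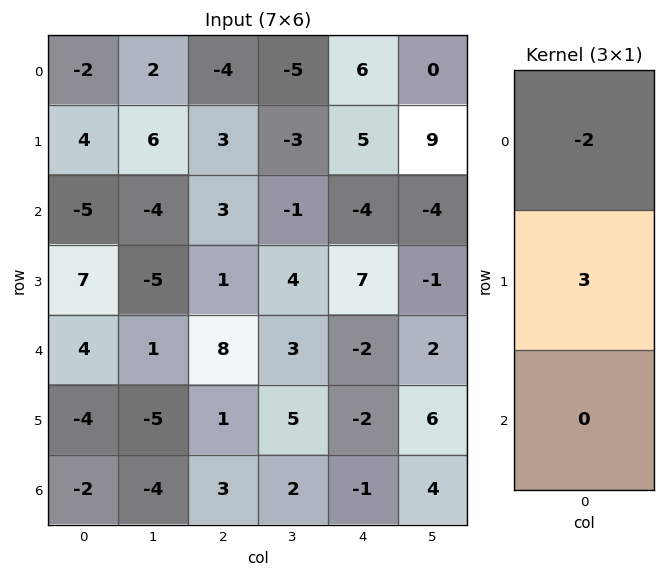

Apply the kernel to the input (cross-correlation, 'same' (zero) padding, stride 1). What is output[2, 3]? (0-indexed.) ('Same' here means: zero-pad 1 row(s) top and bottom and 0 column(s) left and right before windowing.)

The receptive field on the zero-padded input at this output position is [-3 / -1 / 4]. Elementwise product with the kernel and sum: -3·-2 + -1·3.

3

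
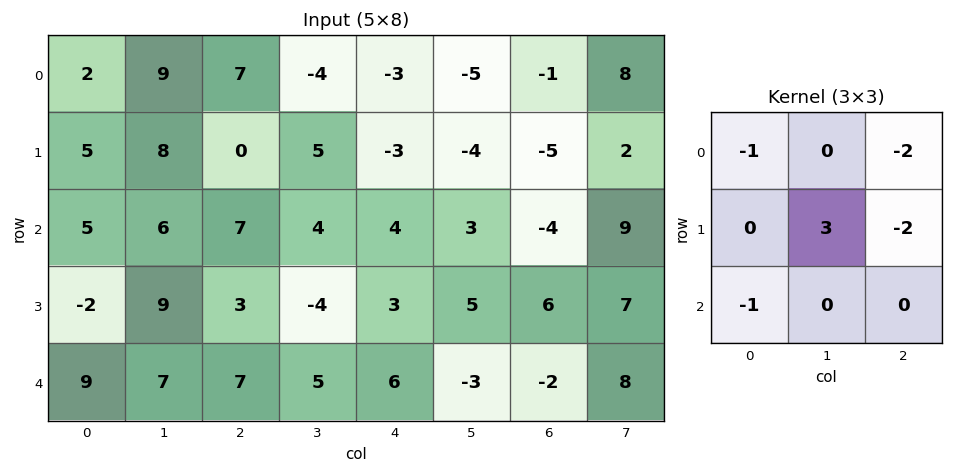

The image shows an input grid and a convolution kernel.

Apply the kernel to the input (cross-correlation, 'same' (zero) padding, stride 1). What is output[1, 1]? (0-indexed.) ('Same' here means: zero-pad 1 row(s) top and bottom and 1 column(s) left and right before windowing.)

3

The receptive field on the zero-padded input at this output position is [2 9 7 / 5 8 0 / 5 6 7]. Elementwise product with the kernel and sum: 2·-1 + 7·-2 + 8·3 + 0·-2 + 5·-1.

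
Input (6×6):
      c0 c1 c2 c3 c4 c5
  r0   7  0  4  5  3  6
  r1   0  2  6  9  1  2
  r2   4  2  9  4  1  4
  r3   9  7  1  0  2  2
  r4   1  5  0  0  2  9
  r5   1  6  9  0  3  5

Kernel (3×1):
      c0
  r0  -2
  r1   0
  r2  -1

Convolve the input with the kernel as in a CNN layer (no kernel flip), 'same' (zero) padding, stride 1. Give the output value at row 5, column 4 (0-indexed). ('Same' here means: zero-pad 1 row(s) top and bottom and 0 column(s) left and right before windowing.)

The receptive field on the zero-padded input at this output position is [2 / 3 / 0]. Elementwise product with the kernel and sum: 2·-2 + 0·-1.

-4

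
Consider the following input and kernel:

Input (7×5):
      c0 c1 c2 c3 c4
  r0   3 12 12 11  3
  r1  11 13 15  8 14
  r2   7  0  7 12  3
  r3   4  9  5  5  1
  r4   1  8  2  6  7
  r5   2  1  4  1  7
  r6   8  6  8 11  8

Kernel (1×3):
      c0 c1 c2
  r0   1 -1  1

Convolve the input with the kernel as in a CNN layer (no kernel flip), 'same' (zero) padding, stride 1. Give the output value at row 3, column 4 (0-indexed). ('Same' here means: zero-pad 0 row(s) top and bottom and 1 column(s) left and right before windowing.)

The receptive field on the zero-padded input at this output position is [5 1 0]. Elementwise product with the kernel and sum: 5·1 + 1·-1 + 0·1.

4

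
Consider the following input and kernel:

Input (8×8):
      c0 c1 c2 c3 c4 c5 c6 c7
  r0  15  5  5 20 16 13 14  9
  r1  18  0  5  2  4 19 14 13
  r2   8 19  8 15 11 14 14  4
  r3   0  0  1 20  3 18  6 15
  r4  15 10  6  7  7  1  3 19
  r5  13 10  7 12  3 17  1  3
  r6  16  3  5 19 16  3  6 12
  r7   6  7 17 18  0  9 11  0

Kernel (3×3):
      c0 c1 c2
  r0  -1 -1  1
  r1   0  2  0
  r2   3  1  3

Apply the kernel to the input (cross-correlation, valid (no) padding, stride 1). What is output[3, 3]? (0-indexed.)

99

The receptive field on the input at this output position is [20 3 18 / 7 7 1 / 12 3 17]. Elementwise product with the kernel and sum: 20·-1 + 3·-1 + 18·1 + 7·2 + 12·3 + 3·1 + 17·3.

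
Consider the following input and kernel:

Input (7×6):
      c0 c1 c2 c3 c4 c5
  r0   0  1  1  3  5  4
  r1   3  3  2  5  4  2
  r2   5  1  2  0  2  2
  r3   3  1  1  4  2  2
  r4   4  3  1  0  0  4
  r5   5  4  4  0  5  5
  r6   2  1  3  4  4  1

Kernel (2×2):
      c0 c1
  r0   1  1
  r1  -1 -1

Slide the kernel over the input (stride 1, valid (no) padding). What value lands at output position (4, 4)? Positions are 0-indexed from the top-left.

The receptive field on the input at this output position is [0 4 / 5 5]. Elementwise product with the kernel and sum: 0·1 + 4·1 + 5·-1 + 5·-1.

-6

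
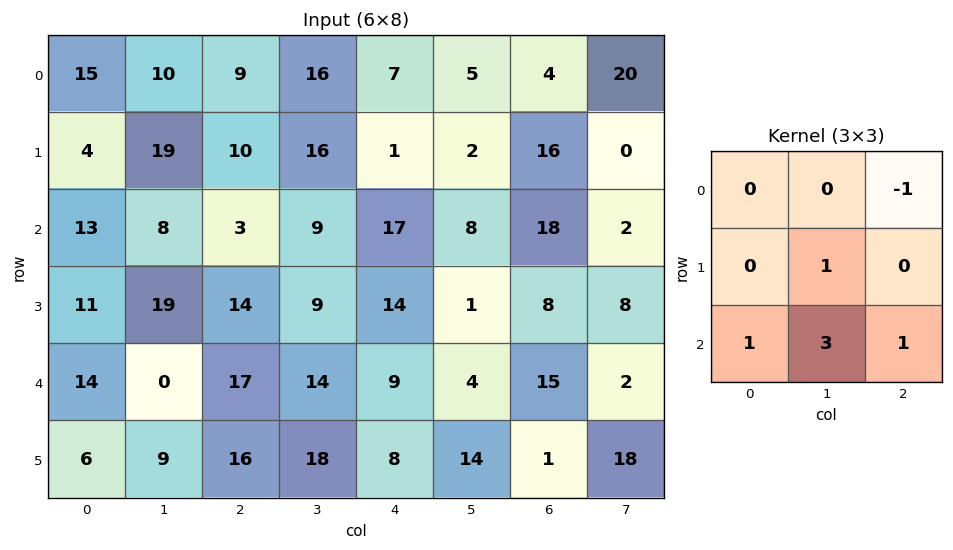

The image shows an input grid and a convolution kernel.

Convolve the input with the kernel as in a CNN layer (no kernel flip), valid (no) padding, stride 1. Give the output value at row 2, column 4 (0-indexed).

The receptive field on the input at this output position is [17 8 18 / 14 1 8 / 9 4 15]. Elementwise product with the kernel and sum: 18·-1 + 1·1 + 9·1 + 4·3 + 15·1.

19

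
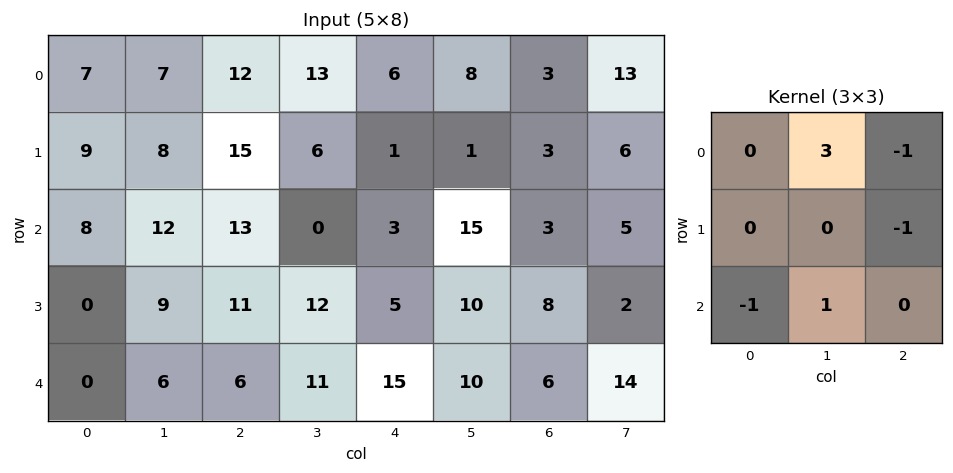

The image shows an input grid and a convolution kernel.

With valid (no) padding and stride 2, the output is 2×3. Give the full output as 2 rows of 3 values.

-2 19 30
18 -3 29

Output[0,0]: The receptive field on the input at this output position is [7 7 12 / 9 8 15 / 8 12 13]. Elementwise product with the kernel and sum: 7·3 + 12·-1 + 15·-1 + 8·-1 + 12·1.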